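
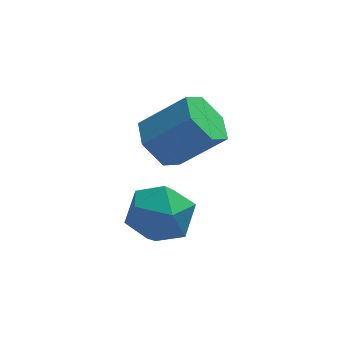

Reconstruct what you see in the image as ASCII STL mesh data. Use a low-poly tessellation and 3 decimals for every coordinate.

solid 
facet normal -0.750 0.625 -0.218
outer loop
vertex -1.996 -2.699 0.768
vertex -2.817 -3.572 1.09
vertex -2.396 -2.771 1.94
endloop
endfacet
facet normal -0.174 0.985 0.001
outer loop
vertex -1.996 -2.699 0.768
vertex -2.396 -2.771 1.94
vertex -1.196 -2.559 1.706
endloop
endfacet
facet normal 0.367 0.822 -0.436
outer loop
vertex -1.996 -2.699 0.768
vertex -1.196 -2.559 1.706
vertex -0.875 -3.229 0.712
endloop
endfacet
facet normal 0.125 0.362 -0.924
outer loop
vertex -1.996 -2.699 0.768
vertex -0.875 -3.229 0.712
vertex -1.877 -3.854 0.331
endloop
endfacet
facet normal -0.565 0.240 -0.789
outer loop
vertex -1.996 -2.699 0.768
vertex -1.877 -3.854 0.331
vertex -2.817 -3.572 1.09
endloop
endfacet
facet normal -0.005 0.755 0.656
outer loop
vertex -1.196 -2.559 1.706
vertex -2.396 -2.771 1.94
vertex -1.523 -3.346 2.609
endloop
endfacet
facet normal -0.938 0.173 0.301
outer loop
vertex -2.396 -2.771 1.94
vertex -2.817 -3.572 1.09
vertex -2.525 -3.971 2.228
endloop
endfacet
facet normal -0.639 -0.450 -0.624
outer loop
vertex -2.817 -3.572 1.09
vertex -1.877 -3.854 0.331
vertex -2.204 -4.641 1.234
endloop
endfacet
facet normal 0.478 -0.253 -0.841
outer loop
vertex -1.877 -3.854 0.331
vertex -0.875 -3.229 0.712
vertex -1.004 -4.429 1.0
endloop
endfacet
facet normal 0.869 0.492 -0.051
outer loop
vertex -0.875 -3.229 0.712
vertex -1.196 -2.559 1.706
vertex -0.583 -3.628 1.85
endloop
endfacet
facet normal -0.125 -0.362 0.924
outer loop
vertex -1.404 -4.501 2.172
vertex -1.523 -3.346 2.609
vertex -2.525 -3.971 2.228
endloop
endfacet
facet normal -0.367 -0.822 0.436
outer loop
vertex -1.404 -4.501 2.172
vertex -2.525 -3.971 2.228
vertex -2.204 -4.641 1.234
endloop
endfacet
facet normal 0.174 -0.985 -0.001
outer loop
vertex -1.404 -4.501 2.172
vertex -2.204 -4.641 1.234
vertex -1.004 -4.429 1.0
endloop
endfacet
facet normal 0.750 -0.625 0.218
outer loop
vertex -1.404 -4.501 2.172
vertex -1.004 -4.429 1.0
vertex -0.583 -3.628 1.85
endloop
endfacet
facet normal 0.565 -0.240 0.789
outer loop
vertex -1.404 -4.501 2.172
vertex -0.583 -3.628 1.85
vertex -1.523 -3.346 2.609
endloop
endfacet
facet normal -0.478 0.253 0.841
outer loop
vertex -2.525 -3.971 2.228
vertex -1.523 -3.346 2.609
vertex -2.396 -2.771 1.94
endloop
endfacet
facet normal -0.869 -0.492 0.051
outer loop
vertex -2.204 -4.641 1.234
vertex -2.525 -3.971 2.228
vertex -2.817 -3.572 1.09
endloop
endfacet
facet normal 0.005 -0.755 -0.656
outer loop
vertex -1.004 -4.429 1.0
vertex -2.204 -4.641 1.234
vertex -1.877 -3.854 0.331
endloop
endfacet
facet normal 0.938 -0.173 -0.301
outer loop
vertex -0.583 -3.628 1.85
vertex -1.004 -4.429 1.0
vertex -0.875 -3.229 0.712
endloop
endfacet
facet normal 0.639 0.450 0.624
outer loop
vertex -1.523 -3.346 2.609
vertex -0.583 -3.628 1.85
vertex -1.196 -2.559 1.706
endloop
endfacet
facet normal -0.750 0.098 -0.655
outer loop
vertex -0.814 0.314 1.582
vertex -1.422 -0.369 2.176
vertex -1.454 0.703 2.373
endloop
endfacet
facet normal 0.305 0.929 -0.210
outer loop
vertex -0.814 0.314 1.582
vertex -1.454 0.703 2.373
vertex 0.73 0.111 2.931
endloop
endfacet
facet normal 0.305 0.929 -0.209
outer loop
vertex 0.73 0.111 2.931
vertex -1.454 0.703 2.373
vertex 0.089 0.5 3.722
endloop
endfacet
facet normal 0.749 -0.098 0.655
outer loop
vertex 0.73 0.111 2.931
vertex 0.089 0.5 3.722
vertex 0.122 -0.571 3.524
endloop
endfacet
facet normal -0.750 0.098 -0.655
outer loop
vertex -1.454 0.703 2.373
vertex -1.422 -0.369 2.176
vertex -2.062 0.02 2.967
endloop
endfacet
facet normal -0.357 0.773 0.524
outer loop
vertex -1.454 0.703 2.373
vertex -2.062 0.02 2.967
vertex 0.089 0.5 3.722
endloop
endfacet
facet normal -0.356 0.774 0.524
outer loop
vertex 0.089 0.5 3.722
vertex -2.062 0.02 2.967
vertex -0.519 -0.182 4.316
endloop
endfacet
facet normal 0.750 -0.098 0.655
outer loop
vertex 0.089 0.5 3.722
vertex -0.519 -0.182 4.316
vertex 0.122 -0.571 3.524
endloop
endfacet
facet normal -0.749 0.099 -0.655
outer loop
vertex -2.062 0.02 2.967
vertex -1.422 -0.369 2.176
vertex -2.03 -1.051 2.769
endloop
endfacet
facet normal -0.662 -0.155 0.734
outer loop
vertex -2.062 0.02 2.967
vertex -2.03 -1.051 2.769
vertex -0.519 -0.182 4.316
endloop
endfacet
facet normal -0.661 -0.156 0.734
outer loop
vertex -0.519 -0.182 4.316
vertex -2.03 -1.051 2.769
vertex -0.486 -1.254 4.118
endloop
endfacet
facet normal 0.750 -0.098 0.655
outer loop
vertex -0.519 -0.182 4.316
vertex -0.486 -1.254 4.118
vertex 0.122 -0.571 3.524
endloop
endfacet
facet normal -0.749 0.098 -0.655
outer loop
vertex -2.03 -1.051 2.769
vertex -1.422 -0.369 2.176
vertex -1.389 -1.44 1.978
endloop
endfacet
facet normal -0.305 -0.929 0.210
outer loop
vertex -2.03 -1.051 2.769
vertex -1.389 -1.44 1.978
vertex -0.486 -1.254 4.118
endloop
endfacet
facet normal -0.305 -0.929 0.210
outer loop
vertex -0.486 -1.254 4.118
vertex -1.389 -1.44 1.978
vertex 0.154 -1.643 3.327
endloop
endfacet
facet normal 0.750 -0.098 0.655
outer loop
vertex -0.486 -1.254 4.118
vertex 0.154 -1.643 3.327
vertex 0.122 -0.571 3.524
endloop
endfacet
facet normal -0.750 0.098 -0.655
outer loop
vertex -1.389 -1.44 1.978
vertex -1.422 -0.369 2.176
vertex -0.781 -0.758 1.384
endloop
endfacet
facet normal 0.356 -0.774 -0.524
outer loop
vertex -1.389 -1.44 1.978
vertex -0.781 -0.758 1.384
vertex 0.154 -1.643 3.327
endloop
endfacet
facet normal 0.357 -0.773 -0.524
outer loop
vertex 0.154 -1.643 3.327
vertex -0.781 -0.758 1.384
vertex 0.762 -0.96 2.733
endloop
endfacet
facet normal 0.750 -0.098 0.655
outer loop
vertex 0.154 -1.643 3.327
vertex 0.762 -0.96 2.733
vertex 0.122 -0.571 3.524
endloop
endfacet
facet normal -0.750 0.098 -0.655
outer loop
vertex -0.781 -0.758 1.384
vertex -1.422 -0.369 2.176
vertex -0.814 0.314 1.582
endloop
endfacet
facet normal 0.662 0.156 -0.733
outer loop
vertex -0.781 -0.758 1.384
vertex -0.814 0.314 1.582
vertex 0.762 -0.96 2.733
endloop
endfacet
facet normal 0.661 0.155 -0.734
outer loop
vertex 0.762 -0.96 2.733
vertex -0.814 0.314 1.582
vertex 0.73 0.111 2.931
endloop
endfacet
facet normal 0.749 -0.099 0.655
outer loop
vertex 0.762 -0.96 2.733
vertex 0.73 0.111 2.931
vertex 0.122 -0.571 3.524
endloop
endfacet

endsolid


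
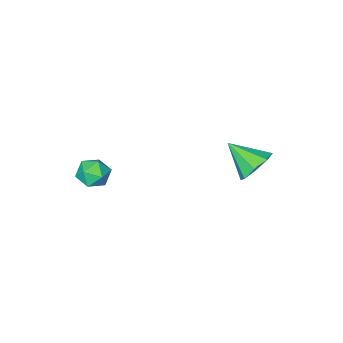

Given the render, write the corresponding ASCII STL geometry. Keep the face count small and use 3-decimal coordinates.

solid 
facet normal -0.349 0.745 -0.568
outer loop
vertex -2.092 4.858 -2.6
vertex -2.645 4.212 -3.108
vertex -2.781 4.766 -2.298
endloop
endfacet
facet normal 0.363 0.236 0.901
outer loop
vertex -2.092 4.858 -2.6
vertex -2.781 4.766 -2.298
vertex -2.035 2.908 -2.112
endloop
endfacet
facet normal -0.349 0.745 -0.568
outer loop
vertex -2.781 4.766 -2.298
vertex -2.645 4.212 -3.108
vertex -3.39 4.349 -2.471
endloop
endfacet
facet normal -0.267 -0.011 0.964
outer loop
vertex -2.781 4.766 -2.298
vertex -3.39 4.349 -2.471
vertex -2.035 2.908 -2.112
endloop
endfacet
facet normal -0.349 0.745 -0.569
outer loop
vertex -3.39 4.349 -2.471
vertex -2.645 4.212 -3.108
vertex -3.563 3.852 -3.016
endloop
endfacet
facet normal -0.644 -0.452 0.617
outer loop
vertex -3.39 4.349 -2.471
vertex -3.563 3.852 -3.016
vertex -2.035 2.908 -2.112
endloop
endfacet
facet normal -0.349 0.745 -0.568
outer loop
vertex -3.563 3.852 -3.016
vertex -2.645 4.212 -3.108
vertex -3.198 3.566 -3.615
endloop
endfacet
facet normal -0.551 -0.832 0.062
outer loop
vertex -3.563 3.852 -3.016
vertex -3.198 3.566 -3.615
vertex -2.035 2.908 -2.112
endloop
endfacet
facet normal -0.349 0.745 -0.569
outer loop
vertex -3.198 3.566 -3.615
vertex -2.645 4.212 -3.108
vertex -2.509 3.658 -3.917
endloop
endfacet
facet normal -0.040 -0.926 -0.374
outer loop
vertex -3.198 3.566 -3.615
vertex -2.509 3.658 -3.917
vertex -2.035 2.908 -2.112
endloop
endfacet
facet normal -0.348 0.745 -0.569
outer loop
vertex -2.509 3.658 -3.917
vertex -2.645 4.212 -3.108
vertex -1.9 4.074 -3.745
endloop
endfacet
facet normal 0.588 -0.680 -0.437
outer loop
vertex -2.509 3.658 -3.917
vertex -1.9 4.074 -3.745
vertex -2.035 2.908 -2.112
endloop
endfacet
facet normal -0.348 0.746 -0.568
outer loop
vertex -1.9 4.074 -3.745
vertex -2.645 4.212 -3.108
vertex -1.727 4.571 -3.199
endloop
endfacet
facet normal 0.967 -0.238 -0.090
outer loop
vertex -1.9 4.074 -3.745
vertex -1.727 4.571 -3.199
vertex -2.035 2.908 -2.112
endloop
endfacet
facet normal -0.348 0.745 -0.569
outer loop
vertex -1.727 4.571 -3.199
vertex -2.645 4.212 -3.108
vertex -2.092 4.858 -2.6
endloop
endfacet
facet normal 0.874 0.142 0.465
outer loop
vertex -1.727 4.571 -3.199
vertex -2.092 4.858 -2.6
vertex -2.035 2.908 -2.112
endloop
endfacet
facet normal -0.450 0.637 0.626
outer loop
vertex 3.029 0.707 -3.504
vertex 2.284 0.319 -3.645
vertex 2.789 0.054 -3.012
endloop
endfacet
facet normal 0.230 0.530 0.816
outer loop
vertex 3.029 0.707 -3.504
vertex 2.789 0.054 -3.012
vertex 3.596 0.113 -3.278
endloop
endfacet
facet normal 0.645 0.717 0.265
outer loop
vertex 3.029 0.707 -3.504
vertex 3.596 0.113 -3.278
vertex 3.589 0.414 -4.075
endloop
endfacet
facet normal 0.221 0.939 -0.265
outer loop
vertex 3.029 0.707 -3.504
vertex 3.589 0.414 -4.075
vertex 2.778 0.541 -4.301
endloop
endfacet
facet normal -0.455 0.889 -0.042
outer loop
vertex 3.029 0.707 -3.504
vertex 2.778 0.541 -4.301
vertex 2.284 0.319 -3.645
endloop
endfacet
facet normal 0.320 -0.168 0.932
outer loop
vertex 3.596 0.113 -3.278
vertex 2.789 0.054 -3.012
vertex 3.202 -0.641 -3.279
endloop
endfacet
facet normal -0.781 0.005 0.625
outer loop
vertex 2.789 0.054 -3.012
vertex 2.284 0.319 -3.645
vertex 2.391 -0.514 -3.505
endloop
endfacet
facet normal -0.789 0.413 -0.455
outer loop
vertex 2.284 0.319 -3.645
vertex 2.778 0.541 -4.301
vertex 2.384 -0.213 -4.302
endloop
endfacet
facet normal 0.304 0.494 -0.815
outer loop
vertex 2.778 0.541 -4.301
vertex 3.589 0.414 -4.075
vertex 3.191 -0.154 -4.568
endloop
endfacet
facet normal 0.990 0.134 0.042
outer loop
vertex 3.589 0.414 -4.075
vertex 3.596 0.113 -3.278
vertex 3.696 -0.419 -3.935
endloop
endfacet
facet normal -0.221 -0.939 0.265
outer loop
vertex 2.951 -0.807 -4.076
vertex 3.202 -0.641 -3.279
vertex 2.391 -0.514 -3.505
endloop
endfacet
facet normal -0.645 -0.717 -0.265
outer loop
vertex 2.951 -0.807 -4.076
vertex 2.391 -0.514 -3.505
vertex 2.384 -0.213 -4.302
endloop
endfacet
facet normal -0.230 -0.530 -0.816
outer loop
vertex 2.951 -0.807 -4.076
vertex 2.384 -0.213 -4.302
vertex 3.191 -0.154 -4.568
endloop
endfacet
facet normal 0.450 -0.637 -0.626
outer loop
vertex 2.951 -0.807 -4.076
vertex 3.191 -0.154 -4.568
vertex 3.696 -0.419 -3.935
endloop
endfacet
facet normal 0.455 -0.889 0.042
outer loop
vertex 2.951 -0.807 -4.076
vertex 3.696 -0.419 -3.935
vertex 3.202 -0.641 -3.279
endloop
endfacet
facet normal -0.304 -0.494 0.815
outer loop
vertex 2.391 -0.514 -3.505
vertex 3.202 -0.641 -3.279
vertex 2.789 0.054 -3.012
endloop
endfacet
facet normal -0.990 -0.134 -0.042
outer loop
vertex 2.384 -0.213 -4.302
vertex 2.391 -0.514 -3.505
vertex 2.284 0.319 -3.645
endloop
endfacet
facet normal -0.320 0.168 -0.932
outer loop
vertex 3.191 -0.154 -4.568
vertex 2.384 -0.213 -4.302
vertex 2.778 0.541 -4.301
endloop
endfacet
facet normal 0.781 -0.005 -0.625
outer loop
vertex 3.696 -0.419 -3.935
vertex 3.191 -0.154 -4.568
vertex 3.589 0.414 -4.075
endloop
endfacet
facet normal 0.789 -0.413 0.455
outer loop
vertex 3.202 -0.641 -3.279
vertex 3.696 -0.419 -3.935
vertex 3.596 0.113 -3.278
endloop
endfacet

endsolid


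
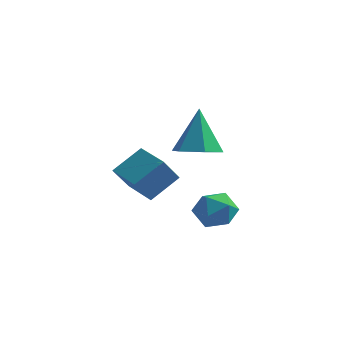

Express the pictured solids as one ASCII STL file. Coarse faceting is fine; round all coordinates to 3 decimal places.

solid 
facet normal 0.319 -0.089 0.944
outer loop
vertex 0.784 1.958 -1.979
vertex 0.382 1.034 -1.93
vertex 1.335 1.154 -2.241
endloop
endfacet
facet normal 0.754 0.333 0.566
outer loop
vertex 0.784 1.958 -1.979
vertex 1.335 1.154 -2.241
vertex 1.378 1.997 -2.794
endloop
endfacet
facet normal 0.370 0.875 0.312
outer loop
vertex 0.784 1.958 -1.979
vertex 1.378 1.997 -2.794
vertex 0.453 2.399 -2.825
endloop
endfacet
facet normal -0.304 0.791 0.531
outer loop
vertex 0.784 1.958 -1.979
vertex 0.453 2.399 -2.825
vertex -0.163 1.803 -2.291
endloop
endfacet
facet normal -0.336 0.195 0.922
outer loop
vertex 0.784 1.958 -1.979
vertex -0.163 1.803 -2.291
vertex 0.382 1.034 -1.93
endloop
endfacet
facet normal 0.999 -0.044 0.010
outer loop
vertex 1.378 1.997 -2.794
vertex 1.335 1.154 -2.241
vertex 1.343 1.097 -3.249
endloop
endfacet
facet normal 0.294 -0.726 0.622
outer loop
vertex 1.335 1.154 -2.241
vertex 0.382 1.034 -1.93
vertex 0.727 0.501 -2.715
endloop
endfacet
facet normal -0.765 -0.267 0.586
outer loop
vertex 0.382 1.034 -1.93
vertex -0.163 1.803 -2.291
vertex -0.198 0.903 -2.746
endloop
endfacet
facet normal -0.715 0.698 -0.045
outer loop
vertex -0.163 1.803 -2.291
vertex 0.453 2.399 -2.825
vertex -0.155 1.746 -3.299
endloop
endfacet
facet normal 0.376 0.835 -0.402
outer loop
vertex 0.453 2.399 -2.825
vertex 1.378 1.997 -2.794
vertex 0.798 1.866 -3.61
endloop
endfacet
facet normal 0.304 -0.791 -0.531
outer loop
vertex 0.396 0.942 -3.561
vertex 1.343 1.097 -3.249
vertex 0.727 0.501 -2.715
endloop
endfacet
facet normal -0.370 -0.875 -0.312
outer loop
vertex 0.396 0.942 -3.561
vertex 0.727 0.501 -2.715
vertex -0.198 0.903 -2.746
endloop
endfacet
facet normal -0.754 -0.333 -0.566
outer loop
vertex 0.396 0.942 -3.561
vertex -0.198 0.903 -2.746
vertex -0.155 1.746 -3.299
endloop
endfacet
facet normal -0.319 0.089 -0.944
outer loop
vertex 0.396 0.942 -3.561
vertex -0.155 1.746 -3.299
vertex 0.798 1.866 -3.61
endloop
endfacet
facet normal 0.336 -0.195 -0.922
outer loop
vertex 0.396 0.942 -3.561
vertex 0.798 1.866 -3.61
vertex 1.343 1.097 -3.249
endloop
endfacet
facet normal 0.715 -0.698 0.045
outer loop
vertex 0.727 0.501 -2.715
vertex 1.343 1.097 -3.249
vertex 1.335 1.154 -2.241
endloop
endfacet
facet normal -0.376 -0.835 0.402
outer loop
vertex -0.198 0.903 -2.746
vertex 0.727 0.501 -2.715
vertex 0.382 1.034 -1.93
endloop
endfacet
facet normal -0.999 0.044 -0.010
outer loop
vertex -0.155 1.746 -3.299
vertex -0.198 0.903 -2.746
vertex -0.163 1.803 -2.291
endloop
endfacet
facet normal -0.294 0.726 -0.622
outer loop
vertex 0.798 1.866 -3.61
vertex -0.155 1.746 -3.299
vertex 0.453 2.399 -2.825
endloop
endfacet
facet normal 0.765 0.267 -0.586
outer loop
vertex 1.343 1.097 -3.249
vertex 0.798 1.866 -3.61
vertex 1.378 1.997 -2.794
endloop
endfacet
facet normal -0.878 0.453 0.156
outer loop
vertex -2.956 -0.547 -0.519
vertex -2.236 0.51 0.459
vertex -2.704 0.333 -1.656
endloop
endfacet
facet normal -0.448 -0.656 -0.607
outer loop
vertex -1.344 -0.37 -1.899
vertex -2.956 -0.547 -0.519
vertex -2.704 0.333 -1.656
endloop
endfacet
facet normal -0.878 0.453 0.156
outer loop
vertex -2.704 0.333 -1.656
vertex -2.236 0.51 0.459
vertex -1.984 1.39 -0.679
endloop
endfacet
facet normal 0.172 0.603 -0.779
outer loop
vertex -1.984 1.39 -0.679
vertex -1.344 -0.37 -1.899
vertex -2.704 0.333 -1.656
endloop
endfacet
facet normal -0.173 -0.603 0.779
outer loop
vertex -2.956 -0.547 -0.519
vertex -0.876 -0.193 0.216
vertex -2.236 0.51 0.459
endloop
endfacet
facet normal -0.447 -0.657 -0.607
outer loop
vertex -1.596 -1.25 -0.761
vertex -2.956 -0.547 -0.519
vertex -1.344 -0.37 -1.899
endloop
endfacet
facet normal -0.173 -0.603 0.779
outer loop
vertex -1.596 -1.25 -0.761
vertex -0.876 -0.193 0.216
vertex -2.956 -0.547 -0.519
endloop
endfacet
facet normal 0.448 0.657 0.607
outer loop
vertex -2.236 0.51 0.459
vertex -0.876 -0.193 0.216
vertex -1.984 1.39 -0.679
endloop
endfacet
facet normal 0.173 0.603 -0.779
outer loop
vertex -0.624 0.687 -0.921
vertex -1.344 -0.37 -1.899
vertex -1.984 1.39 -0.679
endloop
endfacet
facet normal 0.447 0.657 0.607
outer loop
vertex -1.984 1.39 -0.679
vertex -0.876 -0.193 0.216
vertex -0.624 0.687 -0.921
endloop
endfacet
facet normal 0.878 -0.453 -0.156
outer loop
vertex -0.624 0.687 -0.921
vertex -1.596 -1.25 -0.761
vertex -1.344 -0.37 -1.899
endloop
endfacet
facet normal 0.878 -0.453 -0.156
outer loop
vertex -0.876 -0.193 0.216
vertex -1.596 -1.25 -0.761
vertex -0.624 0.687 -0.921
endloop
endfacet
facet normal 0.126 -0.318 -0.940
outer loop
vertex 1.184 -0.747 1.302
vertex 0.525 -0.04 0.975
vertex 1.52 0.179 1.034
endloop
endfacet
facet normal 0.817 -0.134 0.561
outer loop
vertex 1.184 -0.747 1.302
vertex 1.52 0.179 1.034
vertex 0.255 0.64 2.985
endloop
endfacet
facet normal 0.126 -0.319 -0.939
outer loop
vertex 1.52 0.179 1.034
vertex 0.525 -0.04 0.975
vertex 0.861 0.885 0.706
endloop
endfacet
facet normal 0.647 0.720 0.250
outer loop
vertex 1.52 0.179 1.034
vertex 0.861 0.885 0.706
vertex 0.255 0.64 2.985
endloop
endfacet
facet normal 0.126 -0.319 -0.939
outer loop
vertex 0.861 0.885 0.706
vertex 0.525 -0.04 0.975
vertex -0.134 0.666 0.647
endloop
endfacet
facet normal -0.217 0.975 0.047
outer loop
vertex 0.861 0.885 0.706
vertex -0.134 0.666 0.647
vertex 0.255 0.64 2.985
endloop
endfacet
facet normal 0.127 -0.318 -0.940
outer loop
vertex -0.134 0.666 0.647
vertex 0.525 -0.04 0.975
vertex -0.469 -0.259 0.915
endloop
endfacet
facet normal -0.913 0.376 0.156
outer loop
vertex -0.134 0.666 0.647
vertex -0.469 -0.259 0.915
vertex 0.255 0.64 2.985
endloop
endfacet
facet normal 0.127 -0.318 -0.940
outer loop
vertex -0.469 -0.259 0.915
vertex 0.525 -0.04 0.975
vertex 0.19 -0.966 1.243
endloop
endfacet
facet normal -0.744 -0.477 0.467
outer loop
vertex -0.469 -0.259 0.915
vertex 0.19 -0.966 1.243
vertex 0.255 0.64 2.985
endloop
endfacet
facet normal 0.126 -0.318 -0.940
outer loop
vertex 0.19 -0.966 1.243
vertex 0.525 -0.04 0.975
vertex 1.184 -0.747 1.302
endloop
endfacet
facet normal 0.121 -0.732 0.670
outer loop
vertex 0.19 -0.966 1.243
vertex 1.184 -0.747 1.302
vertex 0.255 0.64 2.985
endloop
endfacet

endsolid


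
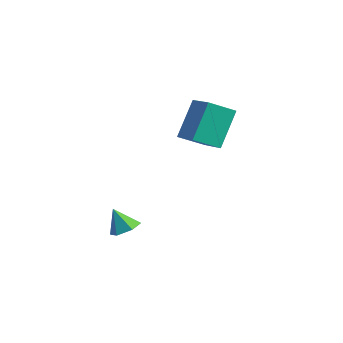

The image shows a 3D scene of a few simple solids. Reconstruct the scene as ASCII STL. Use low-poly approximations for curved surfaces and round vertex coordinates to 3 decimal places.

solid 
facet normal 0.529 0.084 -0.845
outer loop
vertex 2.602 0.131 -2.933
vertex 2.024 0.328 -3.275
vertex 2.433 0.809 -2.971
endloop
endfacet
facet normal 0.472 0.166 0.866
outer loop
vertex 2.602 0.131 -2.933
vertex 2.433 0.809 -2.971
vertex 1.416 0.232 -2.305
endloop
endfacet
facet normal 0.530 0.083 -0.844
outer loop
vertex 2.433 0.809 -2.971
vertex 2.024 0.328 -3.275
vertex 1.855 1.007 -3.314
endloop
endfacet
facet normal -0.073 0.806 0.587
outer loop
vertex 2.433 0.809 -2.971
vertex 1.855 1.007 -3.314
vertex 1.416 0.232 -2.305
endloop
endfacet
facet normal 0.530 0.084 -0.844
outer loop
vertex 1.855 1.007 -3.314
vertex 2.024 0.328 -3.275
vertex 1.447 0.526 -3.618
endloop
endfacet
facet normal -0.792 0.599 0.115
outer loop
vertex 1.855 1.007 -3.314
vertex 1.447 0.526 -3.618
vertex 1.416 0.232 -2.305
endloop
endfacet
facet normal 0.530 0.084 -0.844
outer loop
vertex 1.447 0.526 -3.618
vertex 2.024 0.328 -3.275
vertex 1.616 -0.152 -3.579
endloop
endfacet
facet normal -0.966 -0.245 -0.078
outer loop
vertex 1.447 0.526 -3.618
vertex 1.616 -0.152 -3.579
vertex 1.416 0.232 -2.305
endloop
endfacet
facet normal 0.529 0.085 -0.844
outer loop
vertex 1.616 -0.152 -3.579
vertex 2.024 0.328 -3.275
vertex 2.193 -0.35 -3.237
endloop
endfacet
facet normal -0.422 -0.884 0.200
outer loop
vertex 1.616 -0.152 -3.579
vertex 2.193 -0.35 -3.237
vertex 1.416 0.232 -2.305
endloop
endfacet
facet normal 0.529 0.084 -0.845
outer loop
vertex 2.193 -0.35 -3.237
vertex 2.024 0.328 -3.275
vertex 2.602 0.131 -2.933
endloop
endfacet
facet normal 0.298 -0.678 0.672
outer loop
vertex 2.193 -0.35 -3.237
vertex 2.602 0.131 -2.933
vertex 1.416 0.232 -2.305
endloop
endfacet
facet normal -0.496 -0.716 0.491
outer loop
vertex 3.298 3.884 3.184
vertex 2.012 4.356 2.574
vertex 3.569 2.651 1.659
endloop
endfacet
facet normal 0.858 -0.314 0.407
outer loop
vertex 4.228 3.604 1.006
vertex 3.298 3.884 3.184
vertex 3.569 2.651 1.659
endloop
endfacet
facet normal -0.496 -0.716 0.491
outer loop
vertex 3.569 2.651 1.659
vertex 2.012 4.356 2.574
vertex 2.283 3.123 1.048
endloop
endfacet
facet normal 0.137 -0.623 -0.770
outer loop
vertex 2.283 3.123 1.048
vertex 4.228 3.604 1.006
vertex 3.569 2.651 1.659
endloop
endfacet
facet normal -0.137 0.623 0.770
outer loop
vertex 3.298 3.884 3.184
vertex 2.671 5.309 1.921
vertex 2.012 4.356 2.574
endloop
endfacet
facet normal 0.858 -0.315 0.407
outer loop
vertex 3.957 4.837 2.532
vertex 3.298 3.884 3.184
vertex 4.228 3.604 1.006
endloop
endfacet
facet normal -0.138 0.622 0.771
outer loop
vertex 3.957 4.837 2.532
vertex 2.671 5.309 1.921
vertex 3.298 3.884 3.184
endloop
endfacet
facet normal -0.858 0.315 -0.407
outer loop
vertex 2.012 4.356 2.574
vertex 2.671 5.309 1.921
vertex 2.283 3.123 1.048
endloop
endfacet
facet normal 0.137 -0.622 -0.771
outer loop
vertex 2.942 4.076 0.396
vertex 4.228 3.604 1.006
vertex 2.283 3.123 1.048
endloop
endfacet
facet normal -0.858 0.315 -0.407
outer loop
vertex 2.283 3.123 1.048
vertex 2.671 5.309 1.921
vertex 2.942 4.076 0.396
endloop
endfacet
facet normal 0.496 0.716 -0.491
outer loop
vertex 2.942 4.076 0.396
vertex 3.957 4.837 2.532
vertex 4.228 3.604 1.006
endloop
endfacet
facet normal 0.496 0.716 -0.491
outer loop
vertex 2.671 5.309 1.921
vertex 3.957 4.837 2.532
vertex 2.942 4.076 0.396
endloop
endfacet

endsolid


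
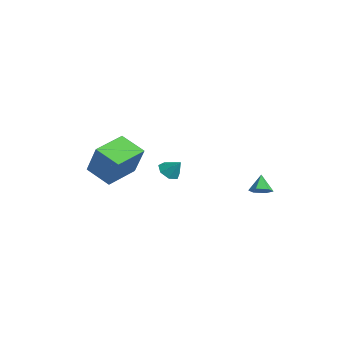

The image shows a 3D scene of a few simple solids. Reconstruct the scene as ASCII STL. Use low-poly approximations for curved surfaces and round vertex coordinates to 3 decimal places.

solid 
facet normal 0.518 -0.280 -0.808
outer loop
vertex 3.682 1.94 2.227
vertex 3.382 2.387 1.88
vertex 3.929 2.529 2.181
endloop
endfacet
facet normal 0.445 -0.117 0.888
outer loop
vertex 3.682 1.94 2.227
vertex 3.929 2.529 2.181
vertex 2.818 2.693 2.76
endloop
endfacet
facet normal 0.518 -0.283 -0.807
outer loop
vertex 3.929 2.529 2.181
vertex 3.382 2.387 1.88
vertex 3.63 2.975 1.833
endloop
endfacet
facet normal 0.403 0.715 0.571
outer loop
vertex 3.929 2.529 2.181
vertex 3.63 2.975 1.833
vertex 2.818 2.693 2.76
endloop
endfacet
facet normal 0.518 -0.283 -0.807
outer loop
vertex 3.63 2.975 1.833
vertex 3.382 2.387 1.88
vertex 3.083 2.833 1.532
endloop
endfacet
facet normal -0.277 0.960 0.050
outer loop
vertex 3.63 2.975 1.833
vertex 3.083 2.833 1.532
vertex 2.818 2.693 2.76
endloop
endfacet
facet normal 0.519 -0.282 -0.807
outer loop
vertex 3.083 2.833 1.532
vertex 3.382 2.387 1.88
vertex 2.836 2.244 1.579
endloop
endfacet
facet normal -0.915 0.371 -0.155
outer loop
vertex 3.083 2.833 1.532
vertex 2.836 2.244 1.579
vertex 2.818 2.693 2.76
endloop
endfacet
facet normal 0.519 -0.281 -0.808
outer loop
vertex 2.836 2.244 1.579
vertex 3.382 2.387 1.88
vertex 3.135 1.798 1.926
endloop
endfacet
facet normal -0.873 -0.460 0.161
outer loop
vertex 2.836 2.244 1.579
vertex 3.135 1.798 1.926
vertex 2.818 2.693 2.76
endloop
endfacet
facet normal 0.518 -0.280 -0.808
outer loop
vertex 3.135 1.798 1.926
vertex 3.382 2.387 1.88
vertex 3.682 1.94 2.227
endloop
endfacet
facet normal -0.193 -0.705 0.683
outer loop
vertex 3.135 1.798 1.926
vertex 3.682 1.94 2.227
vertex 2.818 2.693 2.76
endloop
endfacet
facet normal -0.555 -0.385 -0.738
outer loop
vertex 2.46 -1.859 3.125
vertex 2.05 -2.134 3.577
vertex 2.01 -1.53 3.292
endloop
endfacet
facet normal 0.548 0.824 -0.146
outer loop
vertex 2.46 -1.859 3.125
vertex 2.01 -1.53 3.292
vertex 2.61 -1.746 4.323
endloop
endfacet
facet normal -0.555 -0.385 -0.738
outer loop
vertex 2.01 -1.53 3.292
vertex 2.05 -2.134 3.577
vertex 1.591 -1.656 3.673
endloop
endfacet
facet normal -0.070 0.967 0.243
outer loop
vertex 2.01 -1.53 3.292
vertex 1.591 -1.656 3.673
vertex 2.61 -1.746 4.323
endloop
endfacet
facet normal -0.555 -0.385 -0.737
outer loop
vertex 1.591 -1.656 3.673
vertex 2.05 -2.134 3.577
vertex 1.517 -2.143 3.983
endloop
endfacet
facet normal -0.422 0.532 0.735
outer loop
vertex 1.591 -1.656 3.673
vertex 1.517 -2.143 3.983
vertex 2.61 -1.746 4.323
endloop
endfacet
facet normal -0.555 -0.384 -0.737
outer loop
vertex 1.517 -2.143 3.983
vertex 2.05 -2.134 3.577
vertex 1.844 -2.623 3.987
endloop
endfacet
facet normal -0.241 -0.156 0.958
outer loop
vertex 1.517 -2.143 3.983
vertex 1.844 -2.623 3.987
vertex 2.61 -1.746 4.323
endloop
endfacet
facet normal -0.554 -0.385 -0.738
outer loop
vertex 1.844 -2.623 3.987
vertex 2.05 -2.134 3.577
vertex 2.327 -2.735 3.683
endloop
endfacet
facet normal 0.335 -0.578 0.745
outer loop
vertex 1.844 -2.623 3.987
vertex 2.327 -2.735 3.683
vertex 2.61 -1.746 4.323
endloop
endfacet
facet normal -0.555 -0.386 -0.737
outer loop
vertex 2.327 -2.735 3.683
vertex 2.05 -2.134 3.577
vertex 2.601 -2.395 3.299
endloop
endfacet
facet normal 0.873 -0.415 0.255
outer loop
vertex 2.327 -2.735 3.683
vertex 2.601 -2.395 3.299
vertex 2.61 -1.746 4.323
endloop
endfacet
facet normal -0.555 -0.385 -0.738
outer loop
vertex 2.601 -2.395 3.299
vertex 2.05 -2.134 3.577
vertex 2.46 -1.859 3.125
endloop
endfacet
facet normal 0.968 0.209 -0.141
outer loop
vertex 2.601 -2.395 3.299
vertex 2.46 -1.859 3.125
vertex 2.61 -1.746 4.323
endloop
endfacet
facet normal -0.501 -0.046 -0.864
outer loop
vertex -3.94 -4.156 1.813
vertex -4.77 -2.31 2.196
vertex -2.676 -3.427 1.042
endloop
endfacet
facet normal 0.403 -0.896 -0.186
outer loop
vertex -1.61 -3.33 2.884
vertex -3.94 -4.156 1.813
vertex -2.676 -3.427 1.042
endloop
endfacet
facet normal -0.501 -0.045 -0.865
outer loop
vertex -2.676 -3.427 1.042
vertex -4.77 -2.31 2.196
vertex -3.506 -1.581 1.426
endloop
endfacet
facet normal 0.766 0.442 -0.467
outer loop
vertex -3.506 -1.581 1.426
vertex -1.61 -3.33 2.884
vertex -2.676 -3.427 1.042
endloop
endfacet
facet normal -0.766 -0.441 0.467
outer loop
vertex -3.94 -4.156 1.813
vertex -3.704 -2.213 4.038
vertex -4.77 -2.31 2.196
endloop
endfacet
facet normal 0.403 -0.896 -0.186
outer loop
vertex -2.874 -4.059 3.654
vertex -3.94 -4.156 1.813
vertex -1.61 -3.33 2.884
endloop
endfacet
facet normal -0.766 -0.442 0.467
outer loop
vertex -2.874 -4.059 3.654
vertex -3.704 -2.213 4.038
vertex -3.94 -4.156 1.813
endloop
endfacet
facet normal -0.403 0.896 0.186
outer loop
vertex -4.77 -2.31 2.196
vertex -3.704 -2.213 4.038
vertex -3.506 -1.581 1.426
endloop
endfacet
facet normal 0.766 0.441 -0.467
outer loop
vertex -2.44 -1.484 3.267
vertex -1.61 -3.33 2.884
vertex -3.506 -1.581 1.426
endloop
endfacet
facet normal -0.403 0.896 0.186
outer loop
vertex -3.506 -1.581 1.426
vertex -3.704 -2.213 4.038
vertex -2.44 -1.484 3.267
endloop
endfacet
facet normal 0.500 0.046 0.865
outer loop
vertex -2.44 -1.484 3.267
vertex -2.874 -4.059 3.654
vertex -1.61 -3.33 2.884
endloop
endfacet
facet normal 0.501 0.045 0.864
outer loop
vertex -3.704 -2.213 4.038
vertex -2.874 -4.059 3.654
vertex -2.44 -1.484 3.267
endloop
endfacet

endsolid


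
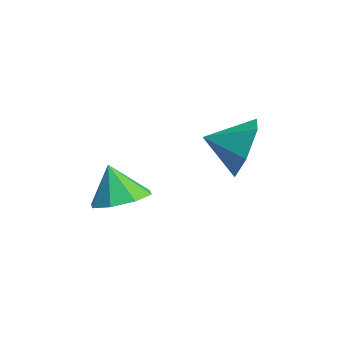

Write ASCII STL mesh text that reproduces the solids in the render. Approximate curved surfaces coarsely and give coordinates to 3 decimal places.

solid 
facet normal 0.218 0.924 -0.315
outer loop
vertex 2.773 4.389 4.176
vertex 2.212 4.247 3.373
vertex 1.811 4.623 4.197
endloop
endfacet
facet normal -0.058 -0.321 0.945
outer loop
vertex 2.773 4.389 4.176
vertex 1.811 4.623 4.197
vertex 1.968 3.213 3.727
endloop
endfacet
facet normal 0.218 0.924 -0.315
outer loop
vertex 1.811 4.623 4.197
vertex 2.212 4.247 3.373
vertex 1.25 4.481 3.394
endloop
endfacet
facet normal -0.763 -0.279 0.583
outer loop
vertex 1.811 4.623 4.197
vertex 1.25 4.481 3.394
vertex 1.968 3.213 3.727
endloop
endfacet
facet normal 0.218 0.924 -0.316
outer loop
vertex 1.25 4.481 3.394
vertex 2.212 4.247 3.373
vertex 1.65 4.105 2.57
endloop
endfacet
facet normal -0.838 -0.519 -0.170
outer loop
vertex 1.25 4.481 3.394
vertex 1.65 4.105 2.57
vertex 1.968 3.213 3.727
endloop
endfacet
facet normal 0.217 0.924 -0.315
outer loop
vertex 1.65 4.105 2.57
vertex 2.212 4.247 3.373
vertex 2.612 3.872 2.55
endloop
endfacet
facet normal -0.206 -0.802 -0.561
outer loop
vertex 1.65 4.105 2.57
vertex 2.612 3.872 2.55
vertex 1.968 3.213 3.727
endloop
endfacet
facet normal 0.217 0.924 -0.315
outer loop
vertex 2.612 3.872 2.55
vertex 2.212 4.247 3.373
vertex 3.174 4.014 3.353
endloop
endfacet
facet normal 0.498 -0.844 -0.200
outer loop
vertex 2.612 3.872 2.55
vertex 3.174 4.014 3.353
vertex 1.968 3.213 3.727
endloop
endfacet
facet normal 0.217 0.924 -0.315
outer loop
vertex 3.174 4.014 3.353
vertex 2.212 4.247 3.373
vertex 2.773 4.389 4.176
endloop
endfacet
facet normal 0.573 -0.604 0.554
outer loop
vertex 3.174 4.014 3.353
vertex 2.773 4.389 4.176
vertex 1.968 3.213 3.727
endloop
endfacet
facet normal 0.208 0.238 -0.949
outer loop
vertex 2.213 1.463 1.772
vertex 1.442 1.251 1.55
vertex 1.808 1.951 1.806
endloop
endfacet
facet normal 0.509 0.368 0.778
outer loop
vertex 2.213 1.463 1.772
vertex 1.808 1.951 1.806
vertex 1.198 0.969 2.67
endloop
endfacet
facet normal 0.206 0.239 -0.949
outer loop
vertex 1.808 1.951 1.806
vertex 1.442 1.251 1.55
vertex 1.188 2.029 1.691
endloop
endfacet
facet normal -0.051 0.677 0.734
outer loop
vertex 1.808 1.951 1.806
vertex 1.188 2.029 1.691
vertex 1.198 0.969 2.67
endloop
endfacet
facet normal 0.207 0.239 -0.949
outer loop
vertex 1.188 2.029 1.691
vertex 1.442 1.251 1.55
vertex 0.717 1.651 1.493
endloop
endfacet
facet normal -0.648 0.513 0.562
outer loop
vertex 1.188 2.029 1.691
vertex 0.717 1.651 1.493
vertex 1.198 0.969 2.67
endloop
endfacet
facet normal 0.206 0.238 -0.949
outer loop
vertex 0.717 1.651 1.493
vertex 1.442 1.251 1.55
vertex 0.67 1.039 1.329
endloop
endfacet
facet normal -0.931 -0.026 0.365
outer loop
vertex 0.717 1.651 1.493
vertex 0.67 1.039 1.329
vertex 1.198 0.969 2.67
endloop
endfacet
facet normal 0.206 0.240 -0.949
outer loop
vertex 0.67 1.039 1.329
vertex 1.442 1.251 1.55
vertex 1.076 0.552 1.294
endloop
endfacet
facet normal -0.733 -0.630 0.256
outer loop
vertex 0.67 1.039 1.329
vertex 1.076 0.552 1.294
vertex 1.198 0.969 2.67
endloop
endfacet
facet normal 0.206 0.240 -0.949
outer loop
vertex 1.076 0.552 1.294
vertex 1.442 1.251 1.55
vertex 1.696 0.474 1.409
endloop
endfacet
facet normal -0.174 -0.938 0.300
outer loop
vertex 1.076 0.552 1.294
vertex 1.696 0.474 1.409
vertex 1.198 0.969 2.67
endloop
endfacet
facet normal 0.207 0.240 -0.949
outer loop
vertex 1.696 0.474 1.409
vertex 1.442 1.251 1.55
vertex 2.167 0.851 1.607
endloop
endfacet
facet normal 0.422 -0.775 0.471
outer loop
vertex 1.696 0.474 1.409
vertex 2.167 0.851 1.607
vertex 1.198 0.969 2.67
endloop
endfacet
facet normal 0.207 0.240 -0.948
outer loop
vertex 2.167 0.851 1.607
vertex 1.442 1.251 1.55
vertex 2.213 1.463 1.772
endloop
endfacet
facet normal 0.706 -0.233 0.669
outer loop
vertex 2.167 0.851 1.607
vertex 2.213 1.463 1.772
vertex 1.198 0.969 2.67
endloop
endfacet

endsolid


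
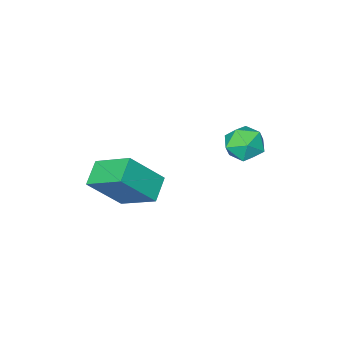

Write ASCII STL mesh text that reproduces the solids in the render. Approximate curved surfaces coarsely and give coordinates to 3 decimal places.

solid 
facet normal -0.721 -0.529 0.447
outer loop
vertex 1.505 -0.173 -1.536
vertex 0.948 1.416 -0.552
vertex 0.205 0.313 -3.058
endloop
endfacet
facet normal 0.286 -0.815 -0.504
outer loop
vertex 1.092 0.964 -3.608
vertex 1.505 -0.173 -1.536
vertex 0.205 0.313 -3.058
endloop
endfacet
facet normal -0.721 -0.529 0.447
outer loop
vertex 0.205 0.313 -3.058
vertex 0.948 1.416 -0.552
vertex -0.352 1.902 -2.075
endloop
endfacet
facet normal -0.631 0.236 -0.739
outer loop
vertex -0.352 1.902 -2.075
vertex 1.092 0.964 -3.608
vertex 0.205 0.313 -3.058
endloop
endfacet
facet normal 0.631 -0.236 0.739
outer loop
vertex 1.505 -0.173 -1.536
vertex 1.835 2.067 -1.102
vertex 0.948 1.416 -0.552
endloop
endfacet
facet normal 0.286 -0.815 -0.504
outer loop
vertex 2.392 0.478 -2.085
vertex 1.505 -0.173 -1.536
vertex 1.092 0.964 -3.608
endloop
endfacet
facet normal 0.631 -0.236 0.739
outer loop
vertex 2.392 0.478 -2.085
vertex 1.835 2.067 -1.102
vertex 1.505 -0.173 -1.536
endloop
endfacet
facet normal -0.286 0.815 0.504
outer loop
vertex 0.948 1.416 -0.552
vertex 1.835 2.067 -1.102
vertex -0.352 1.902 -2.075
endloop
endfacet
facet normal -0.631 0.236 -0.739
outer loop
vertex 0.535 2.553 -2.624
vertex 1.092 0.964 -3.608
vertex -0.352 1.902 -2.075
endloop
endfacet
facet normal -0.286 0.815 0.504
outer loop
vertex -0.352 1.902 -2.075
vertex 1.835 2.067 -1.102
vertex 0.535 2.553 -2.624
endloop
endfacet
facet normal 0.721 0.529 -0.447
outer loop
vertex 0.535 2.553 -2.624
vertex 2.392 0.478 -2.085
vertex 1.092 0.964 -3.608
endloop
endfacet
facet normal 0.721 0.529 -0.447
outer loop
vertex 1.835 2.067 -1.102
vertex 2.392 0.478 -2.085
vertex 0.535 2.553 -2.624
endloop
endfacet
facet normal 0.256 0.966 -0.037
outer loop
vertex -2.799 3.748 -1.011
vertex -3.65 3.986 -0.672
vertex -2.933 3.819 -0.077
endloop
endfacet
facet normal 0.828 0.556 0.077
outer loop
vertex -2.799 3.748 -1.011
vertex -2.933 3.819 -0.077
vertex -2.421 3.105 -0.429
endloop
endfacet
facet normal 0.879 0.095 -0.466
outer loop
vertex -2.799 3.748 -1.011
vertex -2.421 3.105 -0.429
vertex -2.822 2.83 -1.241
endloop
endfacet
facet normal 0.339 0.221 -0.914
outer loop
vertex -2.799 3.748 -1.011
vertex -2.822 2.83 -1.241
vertex -3.581 3.375 -1.391
endloop
endfacet
facet normal -0.046 0.759 -0.649
outer loop
vertex -2.799 3.748 -1.011
vertex -3.581 3.375 -1.391
vertex -3.65 3.986 -0.672
endloop
endfacet
facet normal 0.716 0.181 0.674
outer loop
vertex -2.421 3.105 -0.429
vertex -2.933 3.819 -0.077
vertex -3.039 2.945 0.271
endloop
endfacet
facet normal -0.210 0.846 0.490
outer loop
vertex -2.933 3.819 -0.077
vertex -3.65 3.986 -0.672
vertex -3.798 3.49 0.121
endloop
endfacet
facet normal -0.699 0.510 -0.501
outer loop
vertex -3.65 3.986 -0.672
vertex -3.581 3.375 -1.391
vertex -4.199 3.215 -0.691
endloop
endfacet
facet normal -0.075 -0.361 -0.930
outer loop
vertex -3.581 3.375 -1.391
vertex -2.822 2.83 -1.241
vertex -3.687 2.501 -1.043
endloop
endfacet
facet normal 0.800 -0.565 -0.204
outer loop
vertex -2.822 2.83 -1.241
vertex -2.421 3.105 -0.429
vertex -2.97 2.334 -0.448
endloop
endfacet
facet normal -0.339 -0.221 0.914
outer loop
vertex -3.821 2.572 -0.109
vertex -3.039 2.945 0.271
vertex -3.798 3.49 0.121
endloop
endfacet
facet normal -0.879 -0.095 0.466
outer loop
vertex -3.821 2.572 -0.109
vertex -3.798 3.49 0.121
vertex -4.199 3.215 -0.691
endloop
endfacet
facet normal -0.828 -0.556 -0.077
outer loop
vertex -3.821 2.572 -0.109
vertex -4.199 3.215 -0.691
vertex -3.687 2.501 -1.043
endloop
endfacet
facet normal -0.256 -0.966 0.037
outer loop
vertex -3.821 2.572 -0.109
vertex -3.687 2.501 -1.043
vertex -2.97 2.334 -0.448
endloop
endfacet
facet normal 0.046 -0.759 0.649
outer loop
vertex -3.821 2.572 -0.109
vertex -2.97 2.334 -0.448
vertex -3.039 2.945 0.271
endloop
endfacet
facet normal 0.075 0.361 0.930
outer loop
vertex -3.798 3.49 0.121
vertex -3.039 2.945 0.271
vertex -2.933 3.819 -0.077
endloop
endfacet
facet normal -0.800 0.565 0.204
outer loop
vertex -4.199 3.215 -0.691
vertex -3.798 3.49 0.121
vertex -3.65 3.986 -0.672
endloop
endfacet
facet normal -0.716 -0.181 -0.674
outer loop
vertex -3.687 2.501 -1.043
vertex -4.199 3.215 -0.691
vertex -3.581 3.375 -1.391
endloop
endfacet
facet normal 0.210 -0.846 -0.490
outer loop
vertex -2.97 2.334 -0.448
vertex -3.687 2.501 -1.043
vertex -2.822 2.83 -1.241
endloop
endfacet
facet normal 0.699 -0.510 0.501
outer loop
vertex -3.039 2.945 0.271
vertex -2.97 2.334 -0.448
vertex -2.421 3.105 -0.429
endloop
endfacet

endsolid


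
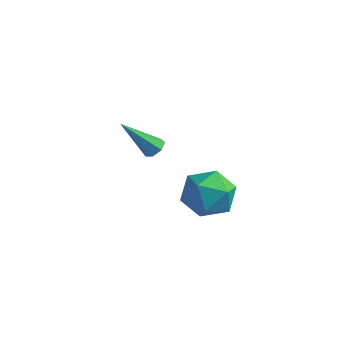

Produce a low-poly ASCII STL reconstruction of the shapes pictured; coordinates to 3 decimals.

solid 
facet normal -0.535 0.654 -0.535
outer loop
vertex 1.368 1.871 -0.581
vertex 0.359 1.305 -0.264
vertex 0.781 2.202 0.41
endloop
endfacet
facet normal 0.061 0.957 -0.283
outer loop
vertex 1.368 1.871 -0.581
vertex 0.781 2.202 0.41
vertex 1.977 2.128 0.419
endloop
endfacet
facet normal 0.618 0.583 -0.527
outer loop
vertex 1.368 1.871 -0.581
vertex 1.977 2.128 0.419
vertex 2.295 1.186 -0.251
endloop
endfacet
facet normal 0.367 0.049 -0.929
outer loop
vertex 1.368 1.871 -0.581
vertex 2.295 1.186 -0.251
vertex 1.295 0.678 -0.673
endloop
endfacet
facet normal -0.346 0.093 -0.934
outer loop
vertex 1.368 1.871 -0.581
vertex 1.295 0.678 -0.673
vertex 0.359 1.305 -0.264
endloop
endfacet
facet normal 0.053 0.902 0.428
outer loop
vertex 1.977 2.128 0.419
vertex 0.781 2.202 0.41
vertex 1.345 1.722 1.353
endloop
endfacet
facet normal -0.911 0.413 0.021
outer loop
vertex 0.781 2.202 0.41
vertex 0.359 1.305 -0.264
vertex 0.345 1.214 0.931
endloop
endfacet
facet normal -0.604 -0.495 -0.624
outer loop
vertex 0.359 1.305 -0.264
vertex 1.295 0.678 -0.673
vertex 0.663 0.272 0.261
endloop
endfacet
facet normal 0.548 -0.566 -0.616
outer loop
vertex 1.295 0.678 -0.673
vertex 2.295 1.186 -0.251
vertex 1.859 0.198 0.27
endloop
endfacet
facet normal 0.954 0.298 0.034
outer loop
vertex 2.295 1.186 -0.251
vertex 1.977 2.128 0.419
vertex 2.281 1.095 0.944
endloop
endfacet
facet normal -0.367 -0.049 0.929
outer loop
vertex 1.272 0.529 1.261
vertex 1.345 1.722 1.353
vertex 0.345 1.214 0.931
endloop
endfacet
facet normal -0.618 -0.583 0.527
outer loop
vertex 1.272 0.529 1.261
vertex 0.345 1.214 0.931
vertex 0.663 0.272 0.261
endloop
endfacet
facet normal -0.061 -0.957 0.283
outer loop
vertex 1.272 0.529 1.261
vertex 0.663 0.272 0.261
vertex 1.859 0.198 0.27
endloop
endfacet
facet normal 0.535 -0.654 0.535
outer loop
vertex 1.272 0.529 1.261
vertex 1.859 0.198 0.27
vertex 2.281 1.095 0.944
endloop
endfacet
facet normal 0.346 -0.093 0.934
outer loop
vertex 1.272 0.529 1.261
vertex 2.281 1.095 0.944
vertex 1.345 1.722 1.353
endloop
endfacet
facet normal -0.548 0.566 0.616
outer loop
vertex 0.345 1.214 0.931
vertex 1.345 1.722 1.353
vertex 0.781 2.202 0.41
endloop
endfacet
facet normal -0.954 -0.298 -0.034
outer loop
vertex 0.663 0.272 0.261
vertex 0.345 1.214 0.931
vertex 0.359 1.305 -0.264
endloop
endfacet
facet normal -0.053 -0.902 -0.428
outer loop
vertex 1.859 0.198 0.27
vertex 0.663 0.272 0.261
vertex 1.295 0.678 -0.673
endloop
endfacet
facet normal 0.911 -0.413 -0.021
outer loop
vertex 2.281 1.095 0.944
vertex 1.859 0.198 0.27
vertex 2.295 1.186 -0.251
endloop
endfacet
facet normal 0.604 0.495 0.624
outer loop
vertex 1.345 1.722 1.353
vertex 2.281 1.095 0.944
vertex 1.977 2.128 0.419
endloop
endfacet
facet normal 0.500 0.418 -0.758
outer loop
vertex -2.751 3.841 -0.627
vertex -3.224 4.029 -0.835
vertex -2.885 4.273 -0.477
endloop
endfacet
facet normal 0.681 -0.042 0.731
outer loop
vertex -2.751 3.841 -0.627
vertex -2.885 4.273 -0.477
vertex -4.276 3.151 0.755
endloop
endfacet
facet normal 0.501 0.417 -0.758
outer loop
vertex -2.885 4.273 -0.477
vertex -3.224 4.029 -0.835
vertex -3.274 4.522 -0.597
endloop
endfacet
facet normal 0.167 0.628 0.760
outer loop
vertex -2.885 4.273 -0.477
vertex -3.274 4.522 -0.597
vertex -4.276 3.151 0.755
endloop
endfacet
facet normal 0.501 0.417 -0.758
outer loop
vertex -3.274 4.522 -0.597
vertex -3.224 4.029 -0.835
vertex -3.625 4.4 -0.896
endloop
endfacet
facet normal -0.559 0.752 0.349
outer loop
vertex -3.274 4.522 -0.597
vertex -3.625 4.4 -0.896
vertex -4.276 3.151 0.755
endloop
endfacet
facet normal 0.502 0.418 -0.757
outer loop
vertex -3.625 4.4 -0.896
vertex -3.224 4.029 -0.835
vertex -3.674 3.999 -1.15
endloop
endfacet
facet normal -0.951 0.239 -0.194
outer loop
vertex -3.625 4.4 -0.896
vertex -3.674 3.999 -1.15
vertex -4.276 3.151 0.755
endloop
endfacet
facet normal 0.502 0.419 -0.757
outer loop
vertex -3.674 3.999 -1.15
vertex -3.224 4.029 -0.835
vertex -3.383 3.62 -1.167
endloop
endfacet
facet normal -0.714 -0.528 -0.460
outer loop
vertex -3.674 3.999 -1.15
vertex -3.383 3.62 -1.167
vertex -4.276 3.151 0.755
endloop
endfacet
facet normal 0.501 0.420 -0.757
outer loop
vertex -3.383 3.62 -1.167
vertex -3.224 4.029 -0.835
vertex -2.972 3.55 -0.934
endloop
endfacet
facet normal -0.025 -0.969 -0.248
outer loop
vertex -3.383 3.62 -1.167
vertex -2.972 3.55 -0.934
vertex -4.276 3.151 0.755
endloop
endfacet
facet normal 0.500 0.420 -0.758
outer loop
vertex -2.972 3.55 -0.934
vertex -3.224 4.029 -0.835
vertex -2.751 3.841 -0.627
endloop
endfacet
facet normal 0.596 -0.751 0.283
outer loop
vertex -2.972 3.55 -0.934
vertex -2.751 3.841 -0.627
vertex -4.276 3.151 0.755
endloop
endfacet

endsolid


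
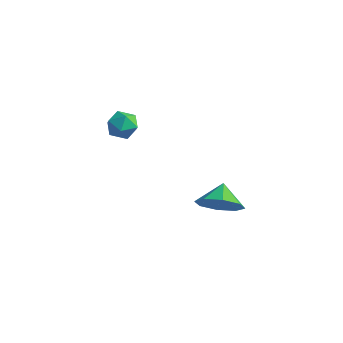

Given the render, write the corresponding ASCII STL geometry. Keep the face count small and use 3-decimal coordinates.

solid 
facet normal -0.712 -0.702 -0.015
outer loop
vertex -0.536 -0.436 3.397
vertex -0.086 -0.889 3.22
vertex -0.209 -0.778 3.861
endloop
endfacet
facet normal -0.864 -0.195 0.465
outer loop
vertex -0.536 -0.436 3.397
vertex -0.209 -0.778 3.861
vertex -0.313 -0.128 3.94
endloop
endfacet
facet normal -0.894 0.432 0.122
outer loop
vertex -0.536 -0.436 3.397
vertex -0.313 -0.128 3.94
vertex -0.254 0.162 3.347
endloop
endfacet
facet normal -0.761 0.311 -0.569
outer loop
vertex -0.536 -0.436 3.397
vertex -0.254 0.162 3.347
vertex -0.114 -0.309 2.902
endloop
endfacet
facet normal -0.649 -0.390 -0.653
outer loop
vertex -0.536 -0.436 3.397
vertex -0.114 -0.309 2.902
vertex -0.086 -0.889 3.22
endloop
endfacet
facet normal -0.325 -0.165 0.931
outer loop
vertex -0.313 -0.128 3.94
vertex -0.209 -0.778 3.861
vertex 0.274 -0.391 4.098
endloop
endfacet
facet normal -0.081 -0.985 0.155
outer loop
vertex -0.209 -0.778 3.861
vertex -0.086 -0.889 3.22
vertex 0.414 -0.862 3.653
endloop
endfacet
facet normal 0.021 -0.480 -0.877
outer loop
vertex -0.086 -0.889 3.22
vertex -0.114 -0.309 2.902
vertex 0.473 -0.572 3.06
endloop
endfacet
facet normal -0.159 0.653 -0.741
outer loop
vertex -0.114 -0.309 2.902
vertex -0.254 0.162 3.347
vertex 0.369 0.078 3.139
endloop
endfacet
facet normal -0.373 0.848 0.377
outer loop
vertex -0.254 0.162 3.347
vertex -0.313 -0.128 3.94
vertex 0.246 0.189 3.78
endloop
endfacet
facet normal 0.761 -0.311 0.569
outer loop
vertex 0.696 -0.264 3.603
vertex 0.274 -0.391 4.098
vertex 0.414 -0.862 3.653
endloop
endfacet
facet normal 0.894 -0.432 -0.122
outer loop
vertex 0.696 -0.264 3.603
vertex 0.414 -0.862 3.653
vertex 0.473 -0.572 3.06
endloop
endfacet
facet normal 0.864 0.195 -0.465
outer loop
vertex 0.696 -0.264 3.603
vertex 0.473 -0.572 3.06
vertex 0.369 0.078 3.139
endloop
endfacet
facet normal 0.712 0.702 0.015
outer loop
vertex 0.696 -0.264 3.603
vertex 0.369 0.078 3.139
vertex 0.246 0.189 3.78
endloop
endfacet
facet normal 0.649 0.390 0.653
outer loop
vertex 0.696 -0.264 3.603
vertex 0.246 0.189 3.78
vertex 0.274 -0.391 4.098
endloop
endfacet
facet normal 0.159 -0.653 0.741
outer loop
vertex 0.414 -0.862 3.653
vertex 0.274 -0.391 4.098
vertex -0.209 -0.778 3.861
endloop
endfacet
facet normal 0.373 -0.848 -0.377
outer loop
vertex 0.473 -0.572 3.06
vertex 0.414 -0.862 3.653
vertex -0.086 -0.889 3.22
endloop
endfacet
facet normal 0.325 0.165 -0.931
outer loop
vertex 0.369 0.078 3.139
vertex 0.473 -0.572 3.06
vertex -0.114 -0.309 2.902
endloop
endfacet
facet normal 0.081 0.985 -0.155
outer loop
vertex 0.246 0.189 3.78
vertex 0.369 0.078 3.139
vertex -0.254 0.162 3.347
endloop
endfacet
facet normal -0.021 0.480 0.877
outer loop
vertex 0.274 -0.391 4.098
vertex 0.246 0.189 3.78
vertex -0.313 -0.128 3.94
endloop
endfacet
facet normal 0.373 -0.735 -0.567
outer loop
vertex 3.607 2.008 -0.771
vertex 2.768 1.919 -1.207
vertex 3.552 2.433 -1.358
endloop
endfacet
facet normal 0.454 0.741 0.494
outer loop
vertex 3.607 2.008 -0.771
vertex 3.552 2.433 -1.358
vertex 2.392 2.661 -0.633
endloop
endfacet
facet normal 0.372 -0.734 -0.569
outer loop
vertex 3.552 2.433 -1.358
vertex 2.768 1.919 -1.207
vertex 3.037 2.558 -1.856
endloop
endfacet
facet normal 0.210 0.977 0.028
outer loop
vertex 3.552 2.433 -1.358
vertex 3.037 2.558 -1.856
vertex 2.392 2.661 -0.633
endloop
endfacet
facet normal 0.373 -0.734 -0.568
outer loop
vertex 3.037 2.558 -1.856
vertex 2.768 1.919 -1.207
vertex 2.365 2.308 -1.974
endloop
endfacet
facet normal -0.302 0.923 -0.237
outer loop
vertex 3.037 2.558 -1.856
vertex 2.365 2.308 -1.974
vertex 2.392 2.661 -0.633
endloop
endfacet
facet normal 0.371 -0.735 -0.568
outer loop
vertex 2.365 2.308 -1.974
vertex 2.768 1.919 -1.207
vertex 1.928 1.831 -1.642
endloop
endfacet
facet normal -0.778 0.611 -0.145
outer loop
vertex 2.365 2.308 -1.974
vertex 1.928 1.831 -1.642
vertex 2.392 2.661 -0.633
endloop
endfacet
facet normal 0.371 -0.735 -0.568
outer loop
vertex 1.928 1.831 -1.642
vertex 2.768 1.919 -1.207
vertex 1.983 1.405 -1.055
endloop
endfacet
facet normal -0.942 0.223 0.250
outer loop
vertex 1.928 1.831 -1.642
vertex 1.983 1.405 -1.055
vertex 2.392 2.661 -0.633
endloop
endfacet
facet normal 0.371 -0.735 -0.567
outer loop
vertex 1.983 1.405 -1.055
vertex 2.768 1.919 -1.207
vertex 2.498 1.281 -0.557
endloop
endfacet
facet normal -0.697 -0.014 0.717
outer loop
vertex 1.983 1.405 -1.055
vertex 2.498 1.281 -0.557
vertex 2.392 2.661 -0.633
endloop
endfacet
facet normal 0.371 -0.735 -0.567
outer loop
vertex 2.498 1.281 -0.557
vertex 2.768 1.919 -1.207
vertex 3.171 1.53 -0.439
endloop
endfacet
facet normal -0.187 0.040 0.982
outer loop
vertex 2.498 1.281 -0.557
vertex 3.171 1.53 -0.439
vertex 2.392 2.661 -0.633
endloop
endfacet
facet normal 0.373 -0.734 -0.567
outer loop
vertex 3.171 1.53 -0.439
vertex 2.768 1.919 -1.207
vertex 3.607 2.008 -0.771
endloop
endfacet
facet normal 0.291 0.353 0.889
outer loop
vertex 3.171 1.53 -0.439
vertex 3.607 2.008 -0.771
vertex 2.392 2.661 -0.633
endloop
endfacet

endsolid


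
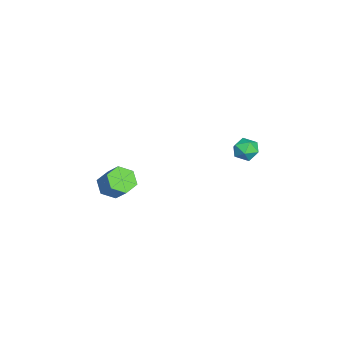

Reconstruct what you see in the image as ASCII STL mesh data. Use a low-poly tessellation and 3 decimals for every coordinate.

solid 
facet normal -0.498 -0.480 -0.722
outer loop
vertex 0.107 -3.581 -2.382
vertex -0.539 -3.157 -2.218
vertex -0.019 -2.895 -2.751
endloop
endfacet
facet normal 0.852 -0.118 -0.510
outer loop
vertex 0.107 -3.581 -2.382
vertex -0.019 -2.895 -2.751
vertex 0.725 -2.987 -1.486
endloop
endfacet
facet normal 0.852 -0.118 -0.510
outer loop
vertex 0.725 -2.987 -1.486
vertex -0.019 -2.895 -2.751
vertex 0.599 -2.3 -1.855
endloop
endfacet
facet normal 0.498 0.479 0.723
outer loop
vertex 0.725 -2.987 -1.486
vertex 0.599 -2.3 -1.855
vertex 0.079 -2.563 -1.322
endloop
endfacet
facet normal -0.499 -0.479 -0.722
outer loop
vertex -0.019 -2.895 -2.751
vertex -0.539 -3.157 -2.218
vertex -0.665 -2.47 -2.587
endloop
endfacet
facet normal 0.289 0.694 -0.660
outer loop
vertex -0.019 -2.895 -2.751
vertex -0.665 -2.47 -2.587
vertex 0.599 -2.3 -1.855
endloop
endfacet
facet normal 0.288 0.694 -0.659
outer loop
vertex 0.599 -2.3 -1.855
vertex -0.665 -2.47 -2.587
vertex -0.047 -1.876 -1.691
endloop
endfacet
facet normal 0.498 0.479 0.723
outer loop
vertex 0.599 -2.3 -1.855
vertex -0.047 -1.876 -1.691
vertex 0.079 -2.563 -1.322
endloop
endfacet
facet normal -0.498 -0.479 -0.723
outer loop
vertex -0.665 -2.47 -2.587
vertex -0.539 -3.157 -2.218
vertex -1.185 -2.733 -2.054
endloop
endfacet
facet normal -0.564 0.812 -0.149
outer loop
vertex -0.665 -2.47 -2.587
vertex -1.185 -2.733 -2.054
vertex -0.047 -1.876 -1.691
endloop
endfacet
facet normal -0.564 0.812 -0.149
outer loop
vertex -0.047 -1.876 -1.691
vertex -1.185 -2.733 -2.054
vertex -0.567 -2.139 -1.158
endloop
endfacet
facet normal 0.498 0.479 0.723
outer loop
vertex -0.047 -1.876 -1.691
vertex -0.567 -2.139 -1.158
vertex 0.079 -2.563 -1.322
endloop
endfacet
facet normal -0.498 -0.479 -0.723
outer loop
vertex -1.185 -2.733 -2.054
vertex -0.539 -3.157 -2.218
vertex -1.059 -3.42 -1.685
endloop
endfacet
facet normal -0.852 0.118 0.510
outer loop
vertex -1.185 -2.733 -2.054
vertex -1.059 -3.42 -1.685
vertex -0.567 -2.139 -1.158
endloop
endfacet
facet normal -0.852 0.118 0.510
outer loop
vertex -0.567 -2.139 -1.158
vertex -1.059 -3.42 -1.685
vertex -0.441 -2.825 -0.789
endloop
endfacet
facet normal 0.498 0.480 0.722
outer loop
vertex -0.567 -2.139 -1.158
vertex -0.441 -2.825 -0.789
vertex 0.079 -2.563 -1.322
endloop
endfacet
facet normal -0.498 -0.479 -0.723
outer loop
vertex -1.059 -3.42 -1.685
vertex -0.539 -3.157 -2.218
vertex -0.413 -3.844 -1.849
endloop
endfacet
facet normal -0.288 -0.694 0.660
outer loop
vertex -1.059 -3.42 -1.685
vertex -0.413 -3.844 -1.849
vertex -0.441 -2.825 -0.789
endloop
endfacet
facet normal -0.289 -0.694 0.659
outer loop
vertex -0.441 -2.825 -0.789
vertex -0.413 -3.844 -1.849
vertex 0.205 -3.25 -0.953
endloop
endfacet
facet normal 0.499 0.479 0.722
outer loop
vertex -0.441 -2.825 -0.789
vertex 0.205 -3.25 -0.953
vertex 0.079 -2.563 -1.322
endloop
endfacet
facet normal -0.498 -0.479 -0.723
outer loop
vertex -0.413 -3.844 -1.849
vertex -0.539 -3.157 -2.218
vertex 0.107 -3.581 -2.382
endloop
endfacet
facet normal 0.564 -0.812 0.149
outer loop
vertex -0.413 -3.844 -1.849
vertex 0.107 -3.581 -2.382
vertex 0.205 -3.25 -0.953
endloop
endfacet
facet normal 0.564 -0.812 0.149
outer loop
vertex 0.205 -3.25 -0.953
vertex 0.107 -3.581 -2.382
vertex 0.725 -2.987 -1.486
endloop
endfacet
facet normal 0.498 0.479 0.723
outer loop
vertex 0.205 -3.25 -0.953
vertex 0.725 -2.987 -1.486
vertex 0.079 -2.563 -1.322
endloop
endfacet
facet normal -0.767 0.610 -0.199
outer loop
vertex 1.135 3.7 1.796
vertex 0.7 3.232 2.039
vertex 0.966 3.703 2.458
endloop
endfacet
facet normal -0.177 0.983 -0.050
outer loop
vertex 1.135 3.7 1.796
vertex 0.966 3.703 2.458
vertex 1.614 3.81 2.271
endloop
endfacet
facet normal 0.328 0.792 -0.514
outer loop
vertex 1.135 3.7 1.796
vertex 1.614 3.81 2.271
vertex 1.749 3.407 1.736
endloop
endfacet
facet normal 0.051 0.301 -0.952
outer loop
vertex 1.135 3.7 1.796
vertex 1.749 3.407 1.736
vertex 1.185 3.049 1.593
endloop
endfacet
facet normal -0.625 0.188 -0.757
outer loop
vertex 1.135 3.7 1.796
vertex 1.185 3.049 1.593
vertex 0.7 3.232 2.039
endloop
endfacet
facet normal 0.043 0.796 0.604
outer loop
vertex 1.614 3.81 2.271
vertex 0.966 3.703 2.458
vertex 1.475 3.411 2.807
endloop
endfacet
facet normal -0.912 0.192 0.363
outer loop
vertex 0.966 3.703 2.458
vertex 0.7 3.232 2.039
vertex 0.911 3.053 2.664
endloop
endfacet
facet normal -0.683 -0.490 -0.542
outer loop
vertex 0.7 3.232 2.039
vertex 1.185 3.049 1.593
vertex 1.046 2.65 2.129
endloop
endfacet
facet normal 0.412 -0.307 -0.858
outer loop
vertex 1.185 3.049 1.593
vertex 1.749 3.407 1.736
vertex 1.694 2.757 1.942
endloop
endfacet
facet normal 0.860 0.488 -0.151
outer loop
vertex 1.749 3.407 1.736
vertex 1.614 3.81 2.271
vertex 1.96 3.228 2.361
endloop
endfacet
facet normal -0.051 -0.301 0.952
outer loop
vertex 1.525 2.76 2.604
vertex 1.475 3.411 2.807
vertex 0.911 3.053 2.664
endloop
endfacet
facet normal -0.328 -0.792 0.514
outer loop
vertex 1.525 2.76 2.604
vertex 0.911 3.053 2.664
vertex 1.046 2.65 2.129
endloop
endfacet
facet normal 0.177 -0.983 0.050
outer loop
vertex 1.525 2.76 2.604
vertex 1.046 2.65 2.129
vertex 1.694 2.757 1.942
endloop
endfacet
facet normal 0.767 -0.610 0.199
outer loop
vertex 1.525 2.76 2.604
vertex 1.694 2.757 1.942
vertex 1.96 3.228 2.361
endloop
endfacet
facet normal 0.625 -0.188 0.757
outer loop
vertex 1.525 2.76 2.604
vertex 1.96 3.228 2.361
vertex 1.475 3.411 2.807
endloop
endfacet
facet normal -0.412 0.307 0.858
outer loop
vertex 0.911 3.053 2.664
vertex 1.475 3.411 2.807
vertex 0.966 3.703 2.458
endloop
endfacet
facet normal -0.860 -0.488 0.151
outer loop
vertex 1.046 2.65 2.129
vertex 0.911 3.053 2.664
vertex 0.7 3.232 2.039
endloop
endfacet
facet normal -0.043 -0.796 -0.604
outer loop
vertex 1.694 2.757 1.942
vertex 1.046 2.65 2.129
vertex 1.185 3.049 1.593
endloop
endfacet
facet normal 0.912 -0.192 -0.363
outer loop
vertex 1.96 3.228 2.361
vertex 1.694 2.757 1.942
vertex 1.749 3.407 1.736
endloop
endfacet
facet normal 0.683 0.490 0.542
outer loop
vertex 1.475 3.411 2.807
vertex 1.96 3.228 2.361
vertex 1.614 3.81 2.271
endloop
endfacet

endsolid


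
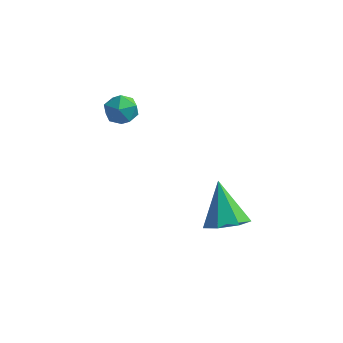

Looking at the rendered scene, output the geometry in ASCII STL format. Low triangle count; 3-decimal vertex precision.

solid 
facet normal 0.360 -0.488 -0.795
outer loop
vertex 1.256 2.538 -3.285
vertex 0.462 2.273 -3.482
vertex 0.868 2.987 -3.736
endloop
endfacet
facet normal 0.568 0.773 0.282
outer loop
vertex 1.256 2.538 -3.285
vertex 0.868 2.987 -3.736
vertex -0.182 3.147 -2.058
endloop
endfacet
facet normal 0.360 -0.488 -0.795
outer loop
vertex 0.868 2.987 -3.736
vertex 0.462 2.273 -3.482
vertex 0.174 2.899 -3.996
endloop
endfacet
facet normal -0.073 0.988 -0.140
outer loop
vertex 0.868 2.987 -3.736
vertex 0.174 2.899 -3.996
vertex -0.182 3.147 -2.058
endloop
endfacet
facet normal 0.360 -0.487 -0.795
outer loop
vertex 0.174 2.899 -3.996
vertex 0.462 2.273 -3.482
vertex -0.303 2.339 -3.869
endloop
endfacet
facet normal -0.767 0.604 -0.218
outer loop
vertex 0.174 2.899 -3.996
vertex -0.303 2.339 -3.869
vertex -0.182 3.147 -2.058
endloop
endfacet
facet normal 0.360 -0.489 -0.794
outer loop
vertex -0.303 2.339 -3.869
vertex 0.462 2.273 -3.482
vertex -0.204 1.73 -3.449
endloop
endfacet
facet normal -0.990 -0.088 0.106
outer loop
vertex -0.303 2.339 -3.869
vertex -0.204 1.73 -3.449
vertex -0.182 3.147 -2.058
endloop
endfacet
facet normal 0.359 -0.488 -0.795
outer loop
vertex -0.204 1.73 -3.449
vertex 0.462 2.273 -3.482
vertex 0.397 1.53 -3.055
endloop
endfacet
facet normal -0.575 -0.569 0.588
outer loop
vertex -0.204 1.73 -3.449
vertex 0.397 1.53 -3.055
vertex -0.182 3.147 -2.058
endloop
endfacet
facet normal 0.360 -0.488 -0.795
outer loop
vertex 0.397 1.53 -3.055
vertex 0.462 2.273 -3.482
vertex 1.047 1.889 -2.981
endloop
endfacet
facet normal 0.164 -0.475 0.865
outer loop
vertex 0.397 1.53 -3.055
vertex 1.047 1.889 -2.981
vertex -0.182 3.147 -2.058
endloop
endfacet
facet normal 0.360 -0.488 -0.795
outer loop
vertex 1.047 1.889 -2.981
vertex 0.462 2.273 -3.482
vertex 1.256 2.538 -3.285
endloop
endfacet
facet normal 0.674 0.124 0.728
outer loop
vertex 1.047 1.889 -2.981
vertex 1.256 2.538 -3.285
vertex -0.182 3.147 -2.058
endloop
endfacet
facet normal -0.231 0.744 0.628
outer loop
vertex -3.762 4.224 0.48
vertex -4.441 4.036 0.453
vertex -4.016 3.756 0.941
endloop
endfacet
facet normal 0.431 0.504 0.749
outer loop
vertex -3.762 4.224 0.48
vertex -4.016 3.756 0.941
vertex -3.384 3.654 0.646
endloop
endfacet
facet normal 0.804 0.576 0.146
outer loop
vertex -3.762 4.224 0.48
vertex -3.384 3.654 0.646
vertex -3.418 3.871 -0.023
endloop
endfacet
facet normal 0.375 0.860 -0.347
outer loop
vertex -3.762 4.224 0.48
vertex -3.418 3.871 -0.023
vertex -4.071 4.108 -0.142
endloop
endfacet
facet normal -0.265 0.963 -0.048
outer loop
vertex -3.762 4.224 0.48
vertex -4.071 4.108 -0.142
vertex -4.441 4.036 0.453
endloop
endfacet
facet normal 0.389 -0.193 0.901
outer loop
vertex -3.384 3.654 0.646
vertex -4.016 3.756 0.941
vertex -3.829 3.112 0.722
endloop
endfacet
facet normal -0.682 0.195 0.705
outer loop
vertex -4.016 3.756 0.941
vertex -4.441 4.036 0.453
vertex -4.482 3.349 0.603
endloop
endfacet
facet normal -0.737 0.550 -0.392
outer loop
vertex -4.441 4.036 0.453
vertex -4.071 4.108 -0.142
vertex -4.516 3.566 -0.066
endloop
endfacet
facet normal 0.299 0.384 -0.874
outer loop
vertex -4.071 4.108 -0.142
vertex -3.418 3.871 -0.023
vertex -3.884 3.464 -0.361
endloop
endfacet
facet normal 0.994 -0.076 -0.075
outer loop
vertex -3.418 3.871 -0.023
vertex -3.384 3.654 0.646
vertex -3.459 3.184 0.127
endloop
endfacet
facet normal -0.375 -0.860 0.347
outer loop
vertex -4.138 2.996 0.1
vertex -3.829 3.112 0.722
vertex -4.482 3.349 0.603
endloop
endfacet
facet normal -0.804 -0.576 -0.146
outer loop
vertex -4.138 2.996 0.1
vertex -4.482 3.349 0.603
vertex -4.516 3.566 -0.066
endloop
endfacet
facet normal -0.431 -0.504 -0.749
outer loop
vertex -4.138 2.996 0.1
vertex -4.516 3.566 -0.066
vertex -3.884 3.464 -0.361
endloop
endfacet
facet normal 0.231 -0.744 -0.628
outer loop
vertex -4.138 2.996 0.1
vertex -3.884 3.464 -0.361
vertex -3.459 3.184 0.127
endloop
endfacet
facet normal 0.265 -0.963 0.048
outer loop
vertex -4.138 2.996 0.1
vertex -3.459 3.184 0.127
vertex -3.829 3.112 0.722
endloop
endfacet
facet normal -0.299 -0.384 0.874
outer loop
vertex -4.482 3.349 0.603
vertex -3.829 3.112 0.722
vertex -4.016 3.756 0.941
endloop
endfacet
facet normal -0.994 0.076 0.075
outer loop
vertex -4.516 3.566 -0.066
vertex -4.482 3.349 0.603
vertex -4.441 4.036 0.453
endloop
endfacet
facet normal -0.389 0.193 -0.901
outer loop
vertex -3.884 3.464 -0.361
vertex -4.516 3.566 -0.066
vertex -4.071 4.108 -0.142
endloop
endfacet
facet normal 0.682 -0.195 -0.705
outer loop
vertex -3.459 3.184 0.127
vertex -3.884 3.464 -0.361
vertex -3.418 3.871 -0.023
endloop
endfacet
facet normal 0.737 -0.550 0.392
outer loop
vertex -3.829 3.112 0.722
vertex -3.459 3.184 0.127
vertex -3.384 3.654 0.646
endloop
endfacet

endsolid


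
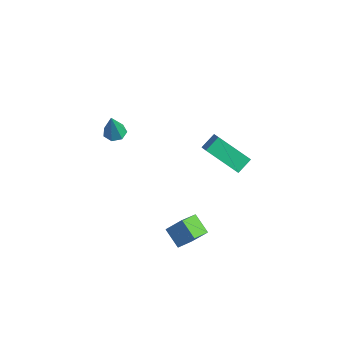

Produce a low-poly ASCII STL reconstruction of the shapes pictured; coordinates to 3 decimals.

solid 
facet normal -0.146 0.217 -0.965
outer loop
vertex -2.848 -2.299 1.31
vertex -3.216 -2.757 1.263
vertex -3.34 -2.199 1.407
endloop
endfacet
facet normal 0.264 0.838 0.477
outer loop
vertex -2.848 -2.299 1.31
vertex -3.34 -2.199 1.407
vertex -2.984 -3.103 2.797
endloop
endfacet
facet normal -0.147 0.216 -0.965
outer loop
vertex -3.34 -2.199 1.407
vertex -3.216 -2.757 1.263
vertex -3.74 -2.519 1.396
endloop
endfacet
facet normal -0.529 0.643 0.554
outer loop
vertex -3.34 -2.199 1.407
vertex -3.74 -2.519 1.396
vertex -2.984 -3.103 2.797
endloop
endfacet
facet normal -0.146 0.218 -0.965
outer loop
vertex -3.74 -2.519 1.396
vertex -3.216 -2.757 1.263
vertex -3.745 -3.019 1.284
endloop
endfacet
facet normal -0.892 -0.090 0.443
outer loop
vertex -3.74 -2.519 1.396
vertex -3.745 -3.019 1.284
vertex -2.984 -3.103 2.797
endloop
endfacet
facet normal -0.146 0.218 -0.965
outer loop
vertex -3.745 -3.019 1.284
vertex -3.216 -2.757 1.263
vertex -3.352 -3.321 1.156
endloop
endfacet
facet normal -0.545 -0.806 0.229
outer loop
vertex -3.745 -3.019 1.284
vertex -3.352 -3.321 1.156
vertex -2.984 -3.103 2.797
endloop
endfacet
facet normal -0.145 0.218 -0.965
outer loop
vertex -3.352 -3.321 1.156
vertex -3.216 -2.757 1.263
vertex -2.857 -3.199 1.109
endloop
endfacet
facet normal 0.245 -0.967 0.073
outer loop
vertex -3.352 -3.321 1.156
vertex -2.857 -3.199 1.109
vertex -2.984 -3.103 2.797
endloop
endfacet
facet normal -0.147 0.217 -0.965
outer loop
vertex -2.857 -3.199 1.109
vertex -3.216 -2.757 1.263
vertex -2.633 -2.745 1.177
endloop
endfacet
facet normal 0.887 -0.452 0.092
outer loop
vertex -2.857 -3.199 1.109
vertex -2.633 -2.745 1.177
vertex -2.984 -3.103 2.797
endloop
endfacet
facet normal -0.147 0.217 -0.965
outer loop
vertex -2.633 -2.745 1.177
vertex -3.216 -2.757 1.263
vertex -2.848 -2.299 1.31
endloop
endfacet
facet normal 0.896 0.351 0.272
outer loop
vertex -2.633 -2.745 1.177
vertex -2.848 -2.299 1.31
vertex -2.984 -3.103 2.797
endloop
endfacet
facet normal -0.448 -0.493 -0.746
outer loop
vertex 1.309 -3.041 -2.506
vertex 1.001 -2.015 -3.0
vertex 2.284 -3.033 -3.097
endloop
endfacet
facet normal 0.261 -0.869 0.419
outer loop
vertex 2.799 -2.465 -2.24
vertex 1.309 -3.041 -2.506
vertex 2.284 -3.033 -3.097
endloop
endfacet
facet normal -0.448 -0.493 -0.746
outer loop
vertex 2.284 -3.033 -3.097
vertex 1.001 -2.015 -3.0
vertex 1.976 -2.007 -3.591
endloop
endfacet
facet normal 0.855 0.007 -0.518
outer loop
vertex 1.976 -2.007 -3.591
vertex 2.799 -2.465 -2.24
vertex 2.284 -3.033 -3.097
endloop
endfacet
facet normal -0.855 -0.007 0.518
outer loop
vertex 1.309 -3.041 -2.506
vertex 1.516 -1.447 -2.143
vertex 1.001 -2.015 -3.0
endloop
endfacet
facet normal 0.261 -0.869 0.419
outer loop
vertex 1.824 -2.473 -1.649
vertex 1.309 -3.041 -2.506
vertex 2.799 -2.465 -2.24
endloop
endfacet
facet normal -0.855 -0.007 0.518
outer loop
vertex 1.824 -2.473 -1.649
vertex 1.516 -1.447 -2.143
vertex 1.309 -3.041 -2.506
endloop
endfacet
facet normal -0.261 0.869 -0.419
outer loop
vertex 1.001 -2.015 -3.0
vertex 1.516 -1.447 -2.143
vertex 1.976 -2.007 -3.591
endloop
endfacet
facet normal 0.855 0.007 -0.518
outer loop
vertex 2.491 -1.439 -2.734
vertex 2.799 -2.465 -2.24
vertex 1.976 -2.007 -3.591
endloop
endfacet
facet normal -0.261 0.869 -0.419
outer loop
vertex 1.976 -2.007 -3.591
vertex 1.516 -1.447 -2.143
vertex 2.491 -1.439 -2.734
endloop
endfacet
facet normal 0.448 0.493 0.746
outer loop
vertex 2.491 -1.439 -2.734
vertex 1.824 -2.473 -1.649
vertex 2.799 -2.465 -2.24
endloop
endfacet
facet normal 0.448 0.493 0.746
outer loop
vertex 1.516 -1.447 -2.143
vertex 1.824 -2.473 -1.649
vertex 2.491 -1.439 -2.734
endloop
endfacet
facet normal -0.655 -0.456 0.603
outer loop
vertex 2.335 -0.797 4.329
vertex 1.613 -0.498 3.771
vertex 2.406 -1.555 3.832
endloop
endfacet
facet normal 0.753 -0.310 0.581
outer loop
vertex 3.687 -0.662 2.649
vertex 2.335 -0.797 4.329
vertex 2.406 -1.555 3.832
endloop
endfacet
facet normal -0.654 -0.456 0.604
outer loop
vertex 2.406 -1.555 3.832
vertex 1.613 -0.498 3.771
vertex 1.683 -1.257 3.274
endloop
endfacet
facet normal 0.077 -0.834 -0.546
outer loop
vertex 1.683 -1.257 3.274
vertex 3.687 -0.662 2.649
vertex 2.406 -1.555 3.832
endloop
endfacet
facet normal -0.077 0.834 0.546
outer loop
vertex 2.335 -0.797 4.329
vertex 2.894 0.395 2.588
vertex 1.613 -0.498 3.771
endloop
endfacet
facet normal 0.753 -0.311 0.581
outer loop
vertex 3.617 0.097 3.146
vertex 2.335 -0.797 4.329
vertex 3.687 -0.662 2.649
endloop
endfacet
facet normal -0.078 0.834 0.546
outer loop
vertex 3.617 0.097 3.146
vertex 2.894 0.395 2.588
vertex 2.335 -0.797 4.329
endloop
endfacet
facet normal -0.753 0.311 -0.580
outer loop
vertex 1.613 -0.498 3.771
vertex 2.894 0.395 2.588
vertex 1.683 -1.257 3.274
endloop
endfacet
facet normal 0.077 -0.834 -0.547
outer loop
vertex 2.965 -0.363 2.091
vertex 3.687 -0.662 2.649
vertex 1.683 -1.257 3.274
endloop
endfacet
facet normal -0.752 0.310 -0.581
outer loop
vertex 1.683 -1.257 3.274
vertex 2.894 0.395 2.588
vertex 2.965 -0.363 2.091
endloop
endfacet
facet normal 0.655 0.455 -0.603
outer loop
vertex 2.965 -0.363 2.091
vertex 3.617 0.097 3.146
vertex 3.687 -0.662 2.649
endloop
endfacet
facet normal 0.654 0.457 -0.603
outer loop
vertex 2.894 0.395 2.588
vertex 3.617 0.097 3.146
vertex 2.965 -0.363 2.091
endloop
endfacet

endsolid


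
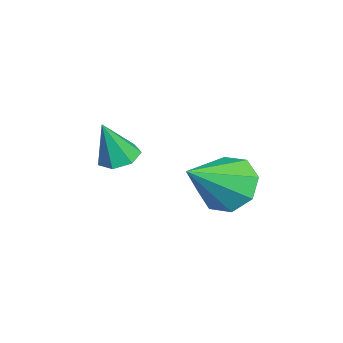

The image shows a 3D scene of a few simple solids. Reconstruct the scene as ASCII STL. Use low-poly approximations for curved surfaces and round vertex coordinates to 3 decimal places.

solid 
facet normal -0.634 0.508 -0.583
outer loop
vertex -1.423 0.863 2.469
vertex -2.061 0.213 2.596
vertex -1.832 0.993 3.027
endloop
endfacet
facet normal 0.725 0.560 0.401
outer loop
vertex -1.423 0.863 2.469
vertex -1.832 0.993 3.027
vertex -0.859 -0.753 3.704
endloop
endfacet
facet normal -0.633 0.508 -0.584
outer loop
vertex -1.832 0.993 3.027
vertex -2.061 0.213 2.596
vertex -2.376 0.666 3.332
endloop
endfacet
facet normal 0.212 0.454 0.865
outer loop
vertex -1.832 0.993 3.027
vertex -2.376 0.666 3.332
vertex -0.859 -0.753 3.704
endloop
endfacet
facet normal -0.632 0.509 -0.584
outer loop
vertex -2.376 0.666 3.332
vertex -2.061 0.213 2.596
vertex -2.736 0.074 3.206
endloop
endfacet
facet normal -0.272 -0.039 0.961
outer loop
vertex -2.376 0.666 3.332
vertex -2.736 0.074 3.206
vertex -0.859 -0.753 3.704
endloop
endfacet
facet normal -0.633 0.509 -0.584
outer loop
vertex -2.736 0.074 3.206
vertex -2.061 0.213 2.596
vertex -2.7 -0.437 2.722
endloop
endfacet
facet normal -0.446 -0.632 0.634
outer loop
vertex -2.736 0.074 3.206
vertex -2.7 -0.437 2.722
vertex -0.859 -0.753 3.704
endloop
endfacet
facet normal -0.633 0.509 -0.583
outer loop
vertex -2.7 -0.437 2.722
vertex -2.061 0.213 2.596
vertex -2.291 -0.566 2.165
endloop
endfacet
facet normal -0.207 -0.976 0.074
outer loop
vertex -2.7 -0.437 2.722
vertex -2.291 -0.566 2.165
vertex -0.859 -0.753 3.704
endloop
endfacet
facet normal -0.634 0.509 -0.582
outer loop
vertex -2.291 -0.566 2.165
vertex -2.061 0.213 2.596
vertex -1.747 -0.239 1.859
endloop
endfacet
facet normal 0.304 -0.870 -0.389
outer loop
vertex -2.291 -0.566 2.165
vertex -1.747 -0.239 1.859
vertex -0.859 -0.753 3.704
endloop
endfacet
facet normal -0.633 0.510 -0.582
outer loop
vertex -1.747 -0.239 1.859
vertex -2.061 0.213 2.596
vertex -1.387 0.353 1.986
endloop
endfacet
facet normal 0.790 -0.376 -0.485
outer loop
vertex -1.747 -0.239 1.859
vertex -1.387 0.353 1.986
vertex -0.859 -0.753 3.704
endloop
endfacet
facet normal -0.634 0.508 -0.584
outer loop
vertex -1.387 0.353 1.986
vertex -2.061 0.213 2.596
vertex -1.423 0.863 2.469
endloop
endfacet
facet normal 0.964 0.216 -0.157
outer loop
vertex -1.387 0.353 1.986
vertex -1.423 0.863 2.469
vertex -0.859 -0.753 3.704
endloop
endfacet
facet normal -0.201 0.285 -0.937
outer loop
vertex -3.114 -2.336 2.646
vertex -3.593 -2.729 2.629
vertex -3.586 -2.136 2.808
endloop
endfacet
facet normal 0.478 0.717 0.507
outer loop
vertex -3.114 -2.336 2.646
vertex -3.586 -2.136 2.808
vertex -3.307 -3.131 3.951
endloop
endfacet
facet normal -0.203 0.285 -0.937
outer loop
vertex -3.586 -2.136 2.808
vertex -3.593 -2.729 2.629
vertex -4.063 -2.383 2.836
endloop
endfacet
facet normal -0.312 0.678 0.666
outer loop
vertex -3.586 -2.136 2.808
vertex -4.063 -2.383 2.836
vertex -3.307 -3.131 3.951
endloop
endfacet
facet normal -0.204 0.284 -0.937
outer loop
vertex -4.063 -2.383 2.836
vertex -3.593 -2.729 2.629
vertex -4.186 -2.891 2.709
endloop
endfacet
facet normal -0.811 0.050 0.583
outer loop
vertex -4.063 -2.383 2.836
vertex -4.186 -2.891 2.709
vertex -3.307 -3.131 3.951
endloop
endfacet
facet normal -0.204 0.285 -0.937
outer loop
vertex -4.186 -2.891 2.709
vertex -3.593 -2.729 2.629
vertex -3.862 -3.277 2.521
endloop
endfacet
facet normal -0.643 -0.696 0.321
outer loop
vertex -4.186 -2.891 2.709
vertex -3.862 -3.277 2.521
vertex -3.307 -3.131 3.951
endloop
endfacet
facet normal -0.203 0.284 -0.937
outer loop
vertex -3.862 -3.277 2.521
vertex -3.593 -2.729 2.629
vertex -3.335 -3.251 2.415
endloop
endfacet
facet normal 0.064 -0.995 0.077
outer loop
vertex -3.862 -3.277 2.521
vertex -3.335 -3.251 2.415
vertex -3.307 -3.131 3.951
endloop
endfacet
facet normal -0.201 0.285 -0.937
outer loop
vertex -3.335 -3.251 2.415
vertex -3.593 -2.729 2.629
vertex -3.002 -2.832 2.471
endloop
endfacet
facet normal 0.780 -0.625 0.035
outer loop
vertex -3.335 -3.251 2.415
vertex -3.002 -2.832 2.471
vertex -3.307 -3.131 3.951
endloop
endfacet
facet normal -0.201 0.285 -0.937
outer loop
vertex -3.002 -2.832 2.471
vertex -3.593 -2.729 2.629
vertex -3.114 -2.336 2.646
endloop
endfacet
facet normal 0.964 0.138 0.227
outer loop
vertex -3.002 -2.832 2.471
vertex -3.114 -2.336 2.646
vertex -3.307 -3.131 3.951
endloop
endfacet

endsolid
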